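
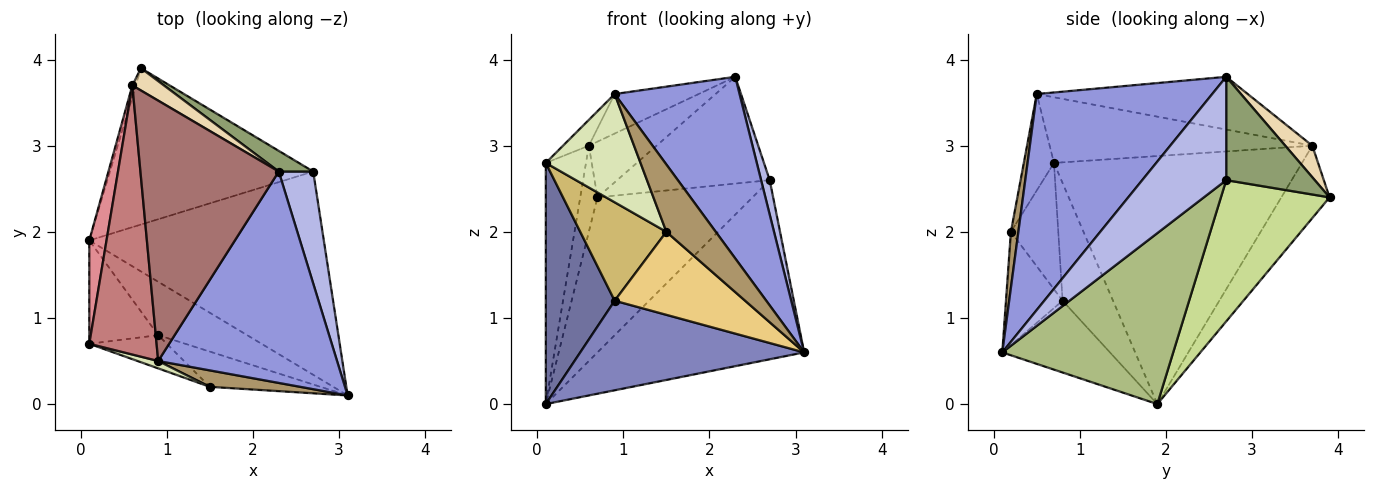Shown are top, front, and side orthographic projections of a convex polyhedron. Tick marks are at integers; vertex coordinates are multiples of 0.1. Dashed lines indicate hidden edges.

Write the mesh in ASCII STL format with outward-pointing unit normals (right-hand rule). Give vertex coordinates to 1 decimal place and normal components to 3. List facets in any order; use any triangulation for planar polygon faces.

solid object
 facet normal -0.558 -0.763 -0.327
  outer loop
   vertex 0.9 0.8 1.2
   vertex 0.1 0.7 2.8
   vertex 0.1 1.9 0.0
  endloop
 endfacet
 facet normal -0.382 -0.794 -0.473
  outer loop
   vertex 0.9 0.8 1.2
   vertex 0.1 1.9 0.0
   vertex 3.1 0.1 0.6
  endloop
 endfacet
 facet normal 0.675 -0.481 0.559
  outer loop
   vertex 0.9 0.5 3.6
   vertex 3.1 0.1 0.6
   vertex 2.3 2.7 3.8
  endloop
 endfacet
 facet normal 0.944 -0.097 0.315
  outer loop
   vertex 2.7 2.7 2.6
   vertex 2.3 2.7 3.8
   vertex 3.1 0.1 0.6
  endloop
 endfacet
 facet normal 0.495 0.853 0.165
  outer loop
   vertex 2.7 2.7 2.6
   vertex 0.7 3.9 2.4
   vertex 2.3 2.7 3.8
  endloop
 endfacet
 facet normal 0.480 0.580 -0.658
  outer loop
   vertex 2.7 2.7 2.6
   vertex 3.1 0.1 0.6
   vertex 0.1 1.9 0.0
  endloop
 endfacet
 facet normal 0.443 0.631 -0.637
  outer loop
   vertex 2.7 2.7 2.6
   vertex 0.1 1.9 0.0
   vertex 0.7 3.9 2.4
  endloop
 endfacet
 facet normal -0.303 -0.951 0.065
  outer loop
   vertex 1.5 0.2 2.0
   vertex 0.9 0.5 3.6
   vertex 0.1 0.7 2.8
  endloop
 endfacet
 facet normal 0.145 -0.961 0.235
  outer loop
   vertex 1.5 0.2 2.0
   vertex 3.1 0.1 0.6
   vertex 0.9 0.5 3.6
  endloop
 endfacet
 facet normal -0.462 -0.840 -0.284
  outer loop
   vertex 1.5 0.2 2.0
   vertex 0.1 0.7 2.8
   vertex 0.9 0.8 1.2
  endloop
 endfacet
 facet normal -0.371 -0.855 -0.363
  outer loop
   vertex 1.5 0.2 2.0
   vertex 0.9 0.8 1.2
   vertex 3.1 0.1 0.6
  endloop
 endfacet
 facet normal 0.348 0.870 0.348
  outer loop
   vertex 0.6 3.7 3.0
   vertex 2.3 2.7 3.8
   vertex 0.7 3.9 2.4
  endloop
 endfacet
 facet normal -0.353 0.140 0.925
  outer loop
   vertex 0.6 3.7 3.0
   vertex 0.9 0.5 3.6
   vertex 2.3 2.7 3.8
  endloop
 endfacet
 facet normal -0.697 0.069 0.714
  outer loop
   vertex 0.6 3.7 3.0
   vertex 0.1 0.7 2.8
   vertex 0.9 0.5 3.6
  endloop
 endfacet
 facet normal -0.985 0.160 0.068
  outer loop
   vertex 0.6 3.7 3.0
   vertex 0.1 1.9 0.0
   vertex 0.1 0.7 2.8
  endloop
 endfacet
 facet normal -0.941 0.336 -0.045
  outer loop
   vertex 0.6 3.7 3.0
   vertex 0.7 3.9 2.4
   vertex 0.1 1.9 0.0
  endloop
 endfacet
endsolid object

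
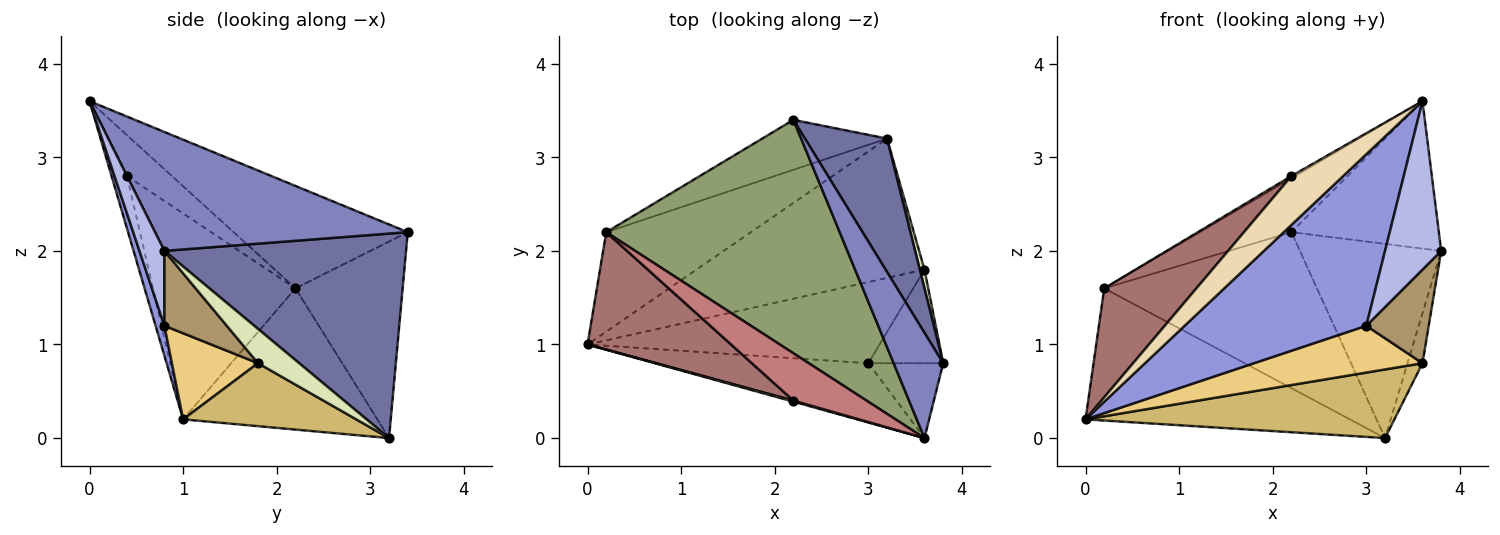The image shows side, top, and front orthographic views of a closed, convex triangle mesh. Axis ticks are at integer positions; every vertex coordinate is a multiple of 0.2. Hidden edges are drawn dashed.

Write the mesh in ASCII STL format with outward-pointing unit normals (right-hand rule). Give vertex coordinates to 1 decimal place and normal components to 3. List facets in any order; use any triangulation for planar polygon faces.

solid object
 facet normal 0.816 0.477 0.327
  outer loop
   vertex 3.2 3.2 0.0
   vertex 2.2 3.4 2.2
   vertex 3.8 0.8 2.0
  endloop
 endfacet
 facet normal 0.813 0.474 0.339
  outer loop
   vertex 3.6 0.0 3.6
   vertex 3.8 0.8 2.0
   vertex 2.2 3.4 2.2
  endloop
 endfacet
 facet normal 0.046 -0.944 -0.326
  outer loop
   vertex 3.0 0.8 1.2
   vertex 3.6 0.0 3.6
   vertex 0.0 1.0 0.2
  endloop
 endfacet
 facet normal 0.376 -0.847 -0.376
  outer loop
   vertex 3.0 0.8 1.2
   vertex 3.8 0.8 2.0
   vertex 3.6 0.0 3.6
  endloop
 endfacet
 facet normal -0.393 0.207 0.896
  outer loop
   vertex 0.2 2.2 1.6
   vertex 3.6 0.0 3.6
   vertex 2.2 3.4 2.2
  endloop
 endfacet
 facet normal -0.506 0.689 -0.518
  outer loop
   vertex 0.2 2.2 1.6
   vertex 3.2 3.2 0.0
   vertex 0.0 1.0 0.2
  endloop
 endfacet
 facet normal -0.433 0.859 -0.275
  outer loop
   vertex 0.2 2.2 1.6
   vertex 2.2 3.4 2.2
   vertex 3.2 3.2 0.0
  endloop
 endfacet
 facet normal 0.932 0.339 0.127
  outer loop
   vertex 3.6 1.8 0.8
   vertex 3.2 3.2 0.0
   vertex 3.8 0.8 2.0
  endloop
 endfacet
 facet normal 0.577 -0.577 -0.577
  outer loop
   vertex 3.6 1.8 0.8
   vertex 3.8 0.8 2.0
   vertex 3.0 0.8 1.2
  endloop
 endfacet
 facet normal 0.240 -0.429 -0.871
  outer loop
   vertex 3.6 1.8 0.8
   vertex 0.0 1.0 0.2
   vertex 3.2 3.2 0.0
  endloop
 endfacet
 facet normal 0.247 -0.484 -0.839
  outer loop
   vertex 3.6 1.8 0.8
   vertex 3.0 0.8 1.2
   vertex 0.0 1.0 0.2
  endloop
 endfacet
 facet normal -0.285 -0.958 0.020
  outer loop
   vertex 2.2 0.4 2.8
   vertex 0.0 1.0 0.2
   vertex 3.6 0.0 3.6
  endloop
 endfacet
 facet normal -0.725 -0.469 0.505
  outer loop
   vertex 2.2 0.4 2.8
   vertex 0.2 2.2 1.6
   vertex 0.0 1.0 0.2
  endloop
 endfacet
 facet normal -0.487 0.041 0.872
  outer loop
   vertex 2.2 0.4 2.8
   vertex 3.6 0.0 3.6
   vertex 0.2 2.2 1.6
  endloop
 endfacet
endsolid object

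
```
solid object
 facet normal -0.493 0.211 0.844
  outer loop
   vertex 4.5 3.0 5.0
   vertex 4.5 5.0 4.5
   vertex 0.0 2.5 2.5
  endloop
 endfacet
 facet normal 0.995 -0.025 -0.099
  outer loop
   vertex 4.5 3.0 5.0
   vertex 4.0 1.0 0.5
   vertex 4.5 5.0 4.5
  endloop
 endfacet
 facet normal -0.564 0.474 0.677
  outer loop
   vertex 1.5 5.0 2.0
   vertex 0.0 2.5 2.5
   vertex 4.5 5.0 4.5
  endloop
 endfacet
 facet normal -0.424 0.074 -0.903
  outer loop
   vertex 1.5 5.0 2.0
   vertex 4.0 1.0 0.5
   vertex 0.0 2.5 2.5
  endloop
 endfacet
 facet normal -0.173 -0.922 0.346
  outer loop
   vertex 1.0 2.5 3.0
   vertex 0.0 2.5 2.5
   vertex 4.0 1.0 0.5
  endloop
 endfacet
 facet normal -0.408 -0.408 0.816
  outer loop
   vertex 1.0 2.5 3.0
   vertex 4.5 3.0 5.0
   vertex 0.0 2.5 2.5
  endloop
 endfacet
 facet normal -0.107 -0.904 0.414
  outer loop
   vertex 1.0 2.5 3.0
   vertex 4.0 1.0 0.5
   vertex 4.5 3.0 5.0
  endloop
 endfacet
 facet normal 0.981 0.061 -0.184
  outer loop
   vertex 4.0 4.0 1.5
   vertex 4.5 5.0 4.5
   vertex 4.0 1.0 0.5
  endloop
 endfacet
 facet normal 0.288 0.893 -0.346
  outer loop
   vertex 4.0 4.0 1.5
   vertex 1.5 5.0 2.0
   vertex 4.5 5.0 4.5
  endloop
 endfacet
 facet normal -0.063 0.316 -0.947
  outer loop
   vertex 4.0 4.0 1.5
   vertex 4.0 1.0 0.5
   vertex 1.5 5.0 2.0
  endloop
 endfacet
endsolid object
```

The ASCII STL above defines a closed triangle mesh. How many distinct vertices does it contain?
7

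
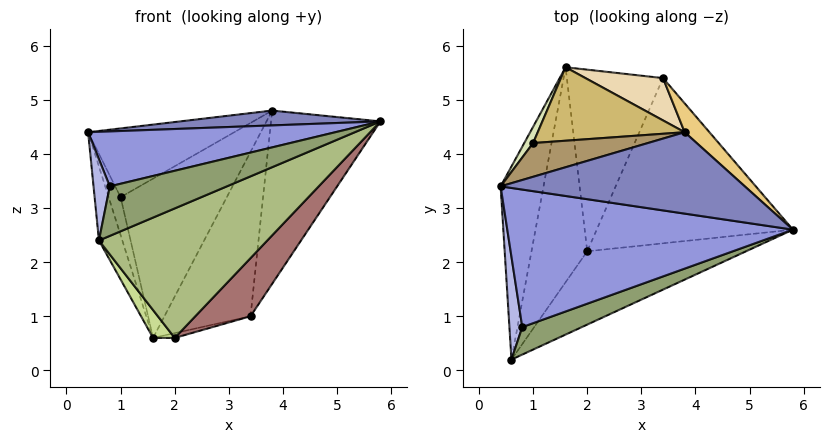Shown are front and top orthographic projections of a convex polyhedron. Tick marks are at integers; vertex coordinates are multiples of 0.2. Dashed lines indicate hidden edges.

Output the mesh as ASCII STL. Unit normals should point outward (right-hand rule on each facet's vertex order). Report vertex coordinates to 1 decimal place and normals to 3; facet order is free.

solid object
 facet normal -0.964 0.095 -0.249
  outer loop
   vertex 1.6 5.6 0.6
   vertex 0.6 0.2 2.4
   vertex 0.4 3.4 4.4
  endloop
 endfacet
 facet normal -0.063 -0.179 0.982
  outer loop
   vertex 3.8 4.4 4.8
   vertex 0.4 3.4 4.4
   vertex 5.8 2.6 4.6
  endloop
 endfacet
 facet normal -0.089 -0.369 0.925
  outer loop
   vertex 0.8 0.8 3.4
   vertex 5.8 2.6 4.6
   vertex 0.4 3.4 4.4
  endloop
 endfacet
 facet normal -0.900 -0.270 0.342
  outer loop
   vertex 0.8 0.8 3.4
   vertex 0.4 3.4 4.4
   vertex 0.6 0.2 2.4
  endloop
 endfacet
 facet normal 0.195 -0.858 0.476
  outer loop
   vertex 0.8 0.8 3.4
   vertex 0.6 0.2 2.4
   vertex 5.8 2.6 4.6
  endloop
 endfacet
 facet normal 0.521 -0.743 -0.420
  outer loop
   vertex 2.0 2.2 0.6
   vertex 5.8 2.6 4.6
   vertex 0.6 0.2 2.4
  endloop
 endfacet
 facet normal -0.737 -0.087 -0.670
  outer loop
   vertex 2.0 2.2 0.6
   vertex 0.6 0.2 2.4
   vertex 1.6 5.6 0.6
  endloop
 endfacet
 facet normal -0.401 0.842 0.361
  outer loop
   vertex 1.0 4.2 3.2
   vertex 1.6 5.6 0.6
   vertex 0.4 3.4 4.4
  endloop
 endfacet
 facet normal -0.301 0.856 0.420
  outer loop
   vertex 1.0 4.2 3.2
   vertex 0.4 3.4 4.4
   vertex 3.8 4.4 4.8
  endloop
 endfacet
 facet normal -0.291 0.869 0.401
  outer loop
   vertex 1.0 4.2 3.2
   vertex 3.8 4.4 4.8
   vertex 1.6 5.6 0.6
  endloop
 endfacet
 facet normal 0.671 0.732 0.122
  outer loop
   vertex 3.4 5.4 1.0
   vertex 3.8 4.4 4.8
   vertex 5.8 2.6 4.6
  endloop
 endfacet
 facet normal 0.052 0.967 0.249
  outer loop
   vertex 3.4 5.4 1.0
   vertex 1.6 5.6 0.6
   vertex 3.8 4.4 4.8
  endloop
 endfacet
 facet normal 0.717 -0.231 -0.658
  outer loop
   vertex 3.4 5.4 1.0
   vertex 5.8 2.6 4.6
   vertex 2.0 2.2 0.6
  endloop
 endfacet
 facet normal 0.220 0.026 -0.975
  outer loop
   vertex 3.4 5.4 1.0
   vertex 2.0 2.2 0.6
   vertex 1.6 5.6 0.6
  endloop
 endfacet
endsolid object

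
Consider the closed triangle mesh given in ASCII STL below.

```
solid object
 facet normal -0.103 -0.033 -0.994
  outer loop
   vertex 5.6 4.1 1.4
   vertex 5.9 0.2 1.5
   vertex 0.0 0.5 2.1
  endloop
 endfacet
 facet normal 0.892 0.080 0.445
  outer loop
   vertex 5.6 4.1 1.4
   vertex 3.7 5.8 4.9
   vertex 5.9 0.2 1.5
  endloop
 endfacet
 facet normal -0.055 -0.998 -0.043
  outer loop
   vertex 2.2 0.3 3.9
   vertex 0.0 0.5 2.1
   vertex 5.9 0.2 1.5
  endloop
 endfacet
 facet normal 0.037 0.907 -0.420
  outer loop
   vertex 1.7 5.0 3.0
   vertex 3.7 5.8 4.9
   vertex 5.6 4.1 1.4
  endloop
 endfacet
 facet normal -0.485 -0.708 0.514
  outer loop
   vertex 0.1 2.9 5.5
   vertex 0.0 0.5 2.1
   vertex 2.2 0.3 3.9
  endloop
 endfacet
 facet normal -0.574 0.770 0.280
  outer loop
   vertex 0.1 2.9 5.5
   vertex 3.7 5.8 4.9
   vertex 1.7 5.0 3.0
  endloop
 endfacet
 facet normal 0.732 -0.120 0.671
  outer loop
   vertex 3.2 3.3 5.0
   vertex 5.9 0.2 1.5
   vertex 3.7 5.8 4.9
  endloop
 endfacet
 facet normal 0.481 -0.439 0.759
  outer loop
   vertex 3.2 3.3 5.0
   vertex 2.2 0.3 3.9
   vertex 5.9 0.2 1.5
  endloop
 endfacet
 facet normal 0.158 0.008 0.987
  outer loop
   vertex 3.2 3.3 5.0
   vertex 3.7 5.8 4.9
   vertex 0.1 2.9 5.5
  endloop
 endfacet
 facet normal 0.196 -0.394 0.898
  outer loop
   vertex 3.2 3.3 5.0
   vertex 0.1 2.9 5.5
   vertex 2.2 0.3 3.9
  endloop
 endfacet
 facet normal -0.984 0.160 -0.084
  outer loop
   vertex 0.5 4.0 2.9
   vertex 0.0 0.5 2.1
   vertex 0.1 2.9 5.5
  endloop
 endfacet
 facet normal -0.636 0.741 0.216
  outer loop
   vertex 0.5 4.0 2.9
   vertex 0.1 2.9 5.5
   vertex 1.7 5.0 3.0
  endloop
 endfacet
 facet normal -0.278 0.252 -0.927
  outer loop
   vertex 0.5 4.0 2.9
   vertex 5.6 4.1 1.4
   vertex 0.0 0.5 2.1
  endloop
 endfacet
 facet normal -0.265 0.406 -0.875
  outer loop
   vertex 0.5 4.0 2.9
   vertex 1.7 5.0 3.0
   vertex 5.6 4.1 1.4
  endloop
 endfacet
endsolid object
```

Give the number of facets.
14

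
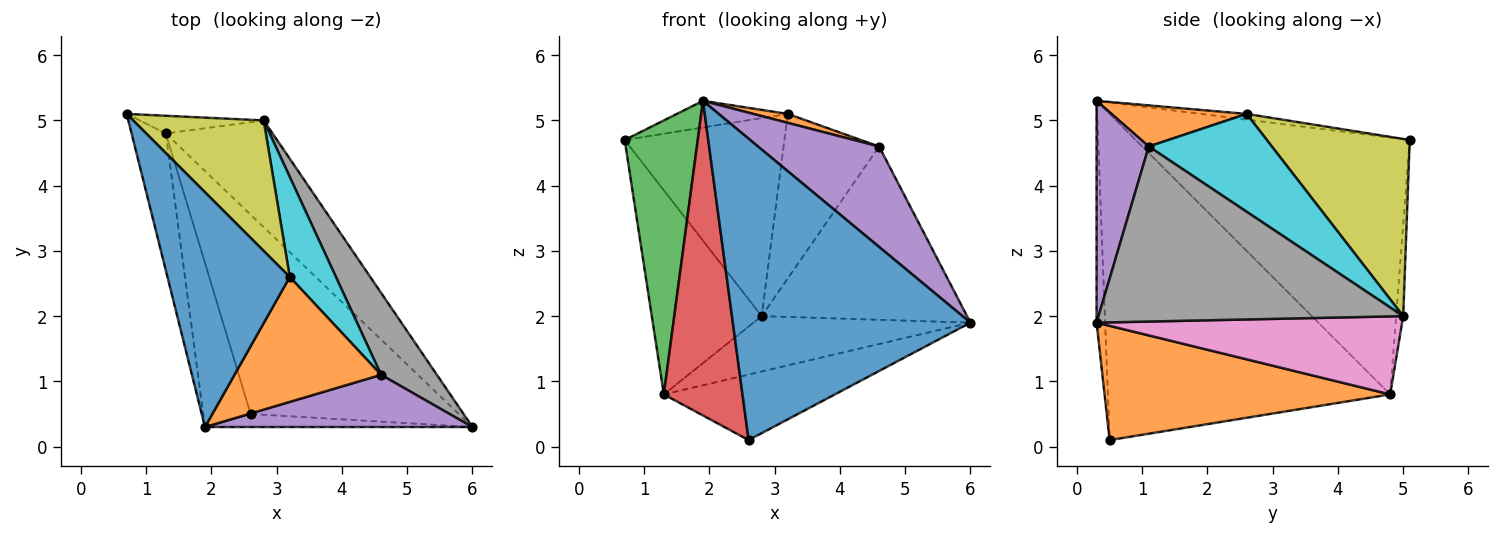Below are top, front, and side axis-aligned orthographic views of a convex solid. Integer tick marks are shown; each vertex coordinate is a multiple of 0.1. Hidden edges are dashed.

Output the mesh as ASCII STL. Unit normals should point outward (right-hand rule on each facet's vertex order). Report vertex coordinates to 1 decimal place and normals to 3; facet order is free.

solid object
 facet normal -0.036 -0.998 -0.043
  outer loop
   vertex 2.6 0.5 0.1
   vertex 6.0 0.3 1.9
   vertex 1.9 0.3 5.3
  endloop
 endfacet
 facet normal 0.462 0.277 -0.842
  outer loop
   vertex 1.3 4.8 0.8
   vertex 6.0 0.3 1.9
   vertex 2.6 0.5 0.1
  endloop
 endfacet
 facet normal -0.958 -0.256 -0.128
  outer loop
   vertex 1.3 4.8 0.8
   vertex 1.9 0.3 5.3
   vertex 0.7 5.1 4.7
  endloop
 endfacet
 facet normal -0.954 -0.266 -0.139
  outer loop
   vertex 1.3 4.8 0.8
   vertex 2.6 0.5 0.1
   vertex 1.9 0.3 5.3
  endloop
 endfacet
 facet normal 0.357 -0.829 0.431
  outer loop
   vertex 4.6 1.1 4.6
   vertex 1.9 0.3 5.3
   vertex 6.0 0.3 1.9
  endloop
 endfacet
 facet normal -0.064 0.994 -0.086
  outer loop
   vertex 2.8 5.0 2.0
   vertex 1.3 4.8 0.8
   vertex 0.7 5.1 4.7
  endloop
 endfacet
 facet normal 0.544 0.386 -0.745
  outer loop
   vertex 2.8 5.0 2.0
   vertex 6.0 0.3 1.9
   vertex 1.3 4.8 0.8
  endloop
 endfacet
 facet normal 0.802 0.540 0.256
  outer loop
   vertex 2.8 5.0 2.0
   vertex 4.6 1.1 4.6
   vertex 6.0 0.3 1.9
  endloop
 endfacet
 facet normal 0.598 0.669 0.441
  outer loop
   vertex 3.2 2.6 5.1
   vertex 2.8 5.0 2.0
   vertex 0.7 5.1 4.7
  endloop
 endfacet
 facet normal 0.740 0.574 0.349
  outer loop
   vertex 3.2 2.6 5.1
   vertex 4.6 1.1 4.6
   vertex 2.8 5.0 2.0
  endloop
 endfacet
 facet normal -0.046 0.112 0.993
  outer loop
   vertex 3.2 2.6 5.1
   vertex 0.7 5.1 4.7
   vertex 1.9 0.3 5.3
  endloop
 endfacet
 facet normal 0.269 -0.069 0.961
  outer loop
   vertex 3.2 2.6 5.1
   vertex 1.9 0.3 5.3
   vertex 4.6 1.1 4.6
  endloop
 endfacet
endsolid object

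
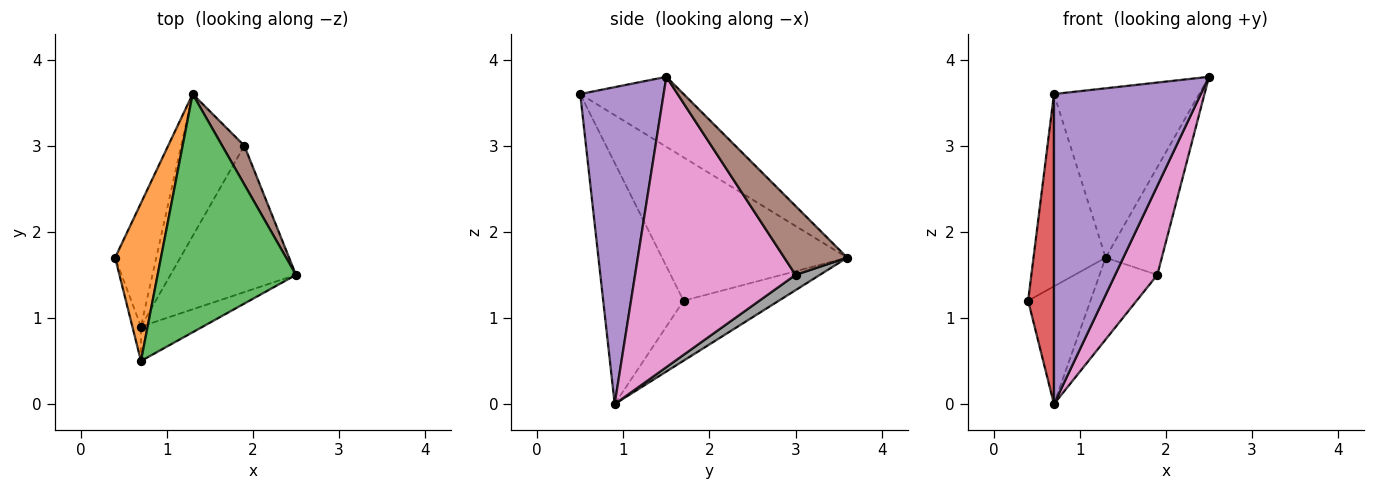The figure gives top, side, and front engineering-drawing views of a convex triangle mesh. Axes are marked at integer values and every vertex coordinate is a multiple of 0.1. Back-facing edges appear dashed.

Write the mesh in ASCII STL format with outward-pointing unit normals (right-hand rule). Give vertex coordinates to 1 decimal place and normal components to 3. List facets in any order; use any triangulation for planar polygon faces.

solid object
 facet normal -0.726 0.475 -0.498
  outer loop
   vertex 0.7 0.9 0.0
   vertex 0.4 1.7 1.2
   vertex 1.3 3.6 1.7
  endloop
 endfacet
 facet normal -0.893 0.348 0.286
  outer loop
   vertex 0.7 0.5 3.6
   vertex 1.3 3.6 1.7
   vertex 0.4 1.7 1.2
  endloop
 endfacet
 facet normal -0.381 0.536 0.753
  outer loop
   vertex 0.7 0.5 3.6
   vertex 2.5 1.5 3.8
   vertex 1.3 3.6 1.7
  endloop
 endfacet
 facet normal -0.951 -0.306 -0.034
  outer loop
   vertex 0.7 0.5 3.6
   vertex 0.4 1.7 1.2
   vertex 0.7 0.9 0.0
  endloop
 endfacet
 facet normal 0.492 -0.866 -0.096
  outer loop
   vertex 0.7 0.5 3.6
   vertex 0.7 0.9 0.0
   vertex 2.5 1.5 3.8
  endloop
 endfacet
 facet normal 0.725 0.648 0.233
  outer loop
   vertex 1.9 3.0 1.5
   vertex 1.3 3.6 1.7
   vertex 2.5 1.5 3.8
  endloop
 endfacet
 facet normal 0.892 -0.234 -0.386
  outer loop
   vertex 1.9 3.0 1.5
   vertex 2.5 1.5 3.8
   vertex 0.7 0.9 0.0
  endloop
 endfacet
 facet normal 0.206 0.488 -0.848
  outer loop
   vertex 1.9 3.0 1.5
   vertex 0.7 0.9 0.0
   vertex 1.3 3.6 1.7
  endloop
 endfacet
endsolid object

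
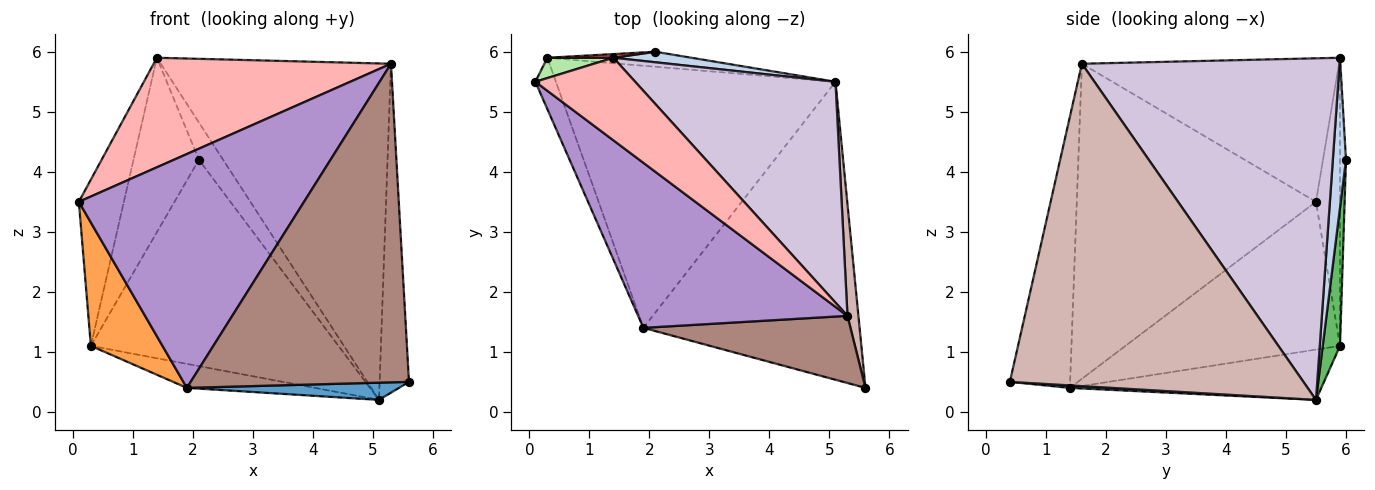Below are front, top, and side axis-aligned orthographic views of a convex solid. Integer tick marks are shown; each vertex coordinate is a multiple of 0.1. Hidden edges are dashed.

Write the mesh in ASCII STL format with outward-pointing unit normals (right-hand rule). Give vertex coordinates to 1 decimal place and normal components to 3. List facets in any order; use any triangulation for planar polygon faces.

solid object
 facet normal 0.011 -0.058 -0.998
  outer loop
   vertex 1.9 1.4 0.4
   vertex 5.1 5.5 0.2
   vertex 5.6 0.4 0.5
  endloop
 endfacet
 facet normal 0.463 0.853 0.241
  outer loop
   vertex 2.1 6.0 4.2
   vertex 1.4 5.9 5.9
   vertex 5.1 5.5 0.2
  endloop
 endfacet
 facet normal -0.940 -0.314 -0.131
  outer loop
   vertex 0.3 5.9 1.1
   vertex 1.9 1.4 0.4
   vertex 0.1 5.5 3.5
  endloop
 endfacet
 facet normal -0.176 0.090 -0.980
  outer loop
   vertex 0.3 5.9 1.1
   vertex 5.1 5.5 0.2
   vertex 1.9 1.4 0.4
  endloop
 endfacet
 facet normal 0.069 0.995 -0.072
  outer loop
   vertex 0.3 5.9 1.1
   vertex 2.1 6.0 4.2
   vertex 5.1 5.5 0.2
  endloop
 endfacet
 facet normal -0.468 0.877 0.107
  outer loop
   vertex 0.3 5.9 1.1
   vertex 0.1 5.5 3.5
   vertex 1.4 5.9 5.9
  endloop
 endfacet
 facet normal -0.091 0.996 0.021
  outer loop
   vertex 0.3 5.9 1.1
   vertex 1.4 5.9 5.9
   vertex 2.1 6.0 4.2
  endloop
 endfacet
 facet normal -0.654 -0.604 0.455
  outer loop
   vertex 5.3 1.6 5.8
   vertex 1.4 5.9 5.9
   vertex 0.1 5.5 3.5
  endloop
 endfacet
 facet normal -0.655 -0.617 0.436
  outer loop
   vertex 5.3 1.6 5.8
   vertex 0.1 5.5 3.5
   vertex 1.9 1.4 0.4
  endloop
 endfacet
 facet normal 0.683 0.610 0.401
  outer loop
   vertex 5.3 1.6 5.8
   vertex 5.1 5.5 0.2
   vertex 1.4 5.9 5.9
  endloop
 endfacet
 facet normal -0.261 -0.945 0.199
  outer loop
   vertex 5.3 1.6 5.8
   vertex 1.9 1.4 0.4
   vertex 5.6 0.4 0.5
  endloop
 endfacet
 facet normal 0.994 0.099 0.034
  outer loop
   vertex 5.3 1.6 5.8
   vertex 5.6 0.4 0.5
   vertex 5.1 5.5 0.2
  endloop
 endfacet
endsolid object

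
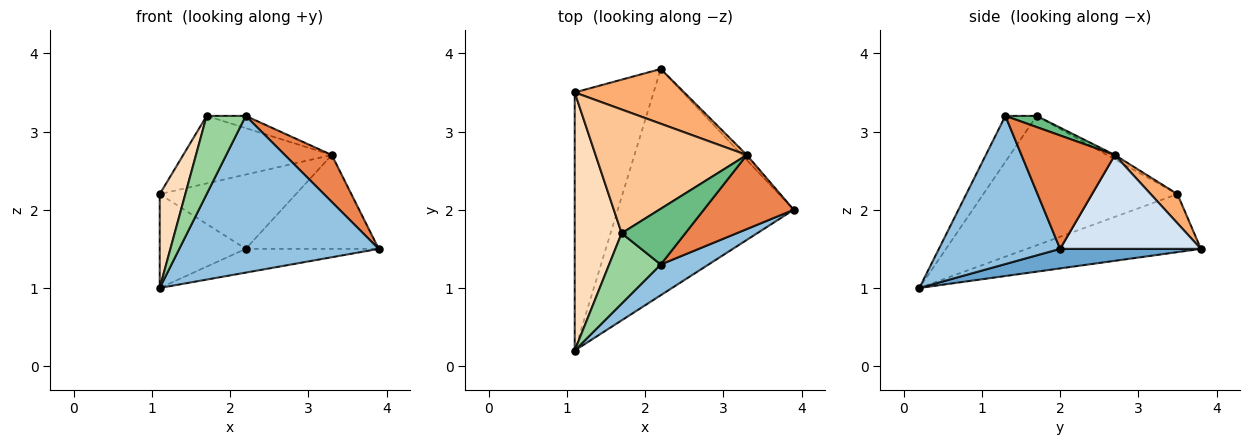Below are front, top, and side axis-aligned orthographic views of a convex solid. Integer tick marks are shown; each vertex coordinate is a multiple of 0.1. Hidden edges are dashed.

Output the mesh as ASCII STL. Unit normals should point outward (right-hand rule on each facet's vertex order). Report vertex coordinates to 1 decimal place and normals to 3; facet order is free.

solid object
 facet normal 0.110 0.104 -0.989
  outer loop
   vertex 2.2 3.8 1.5
   vertex 3.9 2.0 1.5
   vertex 1.1 0.2 1.0
  endloop
 endfacet
 facet normal 0.512 -0.843 0.165
  outer loop
   vertex 2.2 1.3 3.2
   vertex 1.1 0.2 1.0
   vertex 3.9 2.0 1.5
  endloop
 endfacet
 facet normal -0.569 0.281 -0.773
  outer loop
   vertex 1.1 3.5 2.2
   vertex 2.2 3.8 1.5
   vertex 1.1 0.2 1.0
  endloop
 endfacet
 facet normal 0.727 0.686 -0.037
  outer loop
   vertex 3.3 2.7 2.7
   vertex 3.9 2.0 1.5
   vertex 2.2 3.8 1.5
  endloop
 endfacet
 facet normal 0.729 -0.366 0.578
  outer loop
   vertex 3.3 2.7 2.7
   vertex 2.2 1.3 3.2
   vertex 3.9 2.0 1.5
  endloop
 endfacet
 facet normal 0.156 0.795 0.586
  outer loop
   vertex 3.3 2.7 2.7
   vertex 2.2 3.8 1.5
   vertex 1.1 3.5 2.2
  endloop
 endfacet
 facet normal -0.025 0.479 0.877
  outer loop
   vertex 1.7 1.7 3.2
   vertex 3.3 2.7 2.7
   vertex 1.1 3.5 2.2
  endloop
 endfacet
 facet normal -0.933 -0.123 0.338
  outer loop
   vertex 1.7 1.7 3.2
   vertex 1.1 3.5 2.2
   vertex 1.1 0.2 1.0
  endloop
 endfacet
 facet normal 0.169 0.211 0.963
  outer loop
   vertex 1.7 1.7 3.2
   vertex 2.2 1.3 3.2
   vertex 3.3 2.7 2.7
  endloop
 endfacet
 facet normal -0.511 -0.639 0.575
  outer loop
   vertex 1.7 1.7 3.2
   vertex 1.1 0.2 1.0
   vertex 2.2 1.3 3.2
  endloop
 endfacet
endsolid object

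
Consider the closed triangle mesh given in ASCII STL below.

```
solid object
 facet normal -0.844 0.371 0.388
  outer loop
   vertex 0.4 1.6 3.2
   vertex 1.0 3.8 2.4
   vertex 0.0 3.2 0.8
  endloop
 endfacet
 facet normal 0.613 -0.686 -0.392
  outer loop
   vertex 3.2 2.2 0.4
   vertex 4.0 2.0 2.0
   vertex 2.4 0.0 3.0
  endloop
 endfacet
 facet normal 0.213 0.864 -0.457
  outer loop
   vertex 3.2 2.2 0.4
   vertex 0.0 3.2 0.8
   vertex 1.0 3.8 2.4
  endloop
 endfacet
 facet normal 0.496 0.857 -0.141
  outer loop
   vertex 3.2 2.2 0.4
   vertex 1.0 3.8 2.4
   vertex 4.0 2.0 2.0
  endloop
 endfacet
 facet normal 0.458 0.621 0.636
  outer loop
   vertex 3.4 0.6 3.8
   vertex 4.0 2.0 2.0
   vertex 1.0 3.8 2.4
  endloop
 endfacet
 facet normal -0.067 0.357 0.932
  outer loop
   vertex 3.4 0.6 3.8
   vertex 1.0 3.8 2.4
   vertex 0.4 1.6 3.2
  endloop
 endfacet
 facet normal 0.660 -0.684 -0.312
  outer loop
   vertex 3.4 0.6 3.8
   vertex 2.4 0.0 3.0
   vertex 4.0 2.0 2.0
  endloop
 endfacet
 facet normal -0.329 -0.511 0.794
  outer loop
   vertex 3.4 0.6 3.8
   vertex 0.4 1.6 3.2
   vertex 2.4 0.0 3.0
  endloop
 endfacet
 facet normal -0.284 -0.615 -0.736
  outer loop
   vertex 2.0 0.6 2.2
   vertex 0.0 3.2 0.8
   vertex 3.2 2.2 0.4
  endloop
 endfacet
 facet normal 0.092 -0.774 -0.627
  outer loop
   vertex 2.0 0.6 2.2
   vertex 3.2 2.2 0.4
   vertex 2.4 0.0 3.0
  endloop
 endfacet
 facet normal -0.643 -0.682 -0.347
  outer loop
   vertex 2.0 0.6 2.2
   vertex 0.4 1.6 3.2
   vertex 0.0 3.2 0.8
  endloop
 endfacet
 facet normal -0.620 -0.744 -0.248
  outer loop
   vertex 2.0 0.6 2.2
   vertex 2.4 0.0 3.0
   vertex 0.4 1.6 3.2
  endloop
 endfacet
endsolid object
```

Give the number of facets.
12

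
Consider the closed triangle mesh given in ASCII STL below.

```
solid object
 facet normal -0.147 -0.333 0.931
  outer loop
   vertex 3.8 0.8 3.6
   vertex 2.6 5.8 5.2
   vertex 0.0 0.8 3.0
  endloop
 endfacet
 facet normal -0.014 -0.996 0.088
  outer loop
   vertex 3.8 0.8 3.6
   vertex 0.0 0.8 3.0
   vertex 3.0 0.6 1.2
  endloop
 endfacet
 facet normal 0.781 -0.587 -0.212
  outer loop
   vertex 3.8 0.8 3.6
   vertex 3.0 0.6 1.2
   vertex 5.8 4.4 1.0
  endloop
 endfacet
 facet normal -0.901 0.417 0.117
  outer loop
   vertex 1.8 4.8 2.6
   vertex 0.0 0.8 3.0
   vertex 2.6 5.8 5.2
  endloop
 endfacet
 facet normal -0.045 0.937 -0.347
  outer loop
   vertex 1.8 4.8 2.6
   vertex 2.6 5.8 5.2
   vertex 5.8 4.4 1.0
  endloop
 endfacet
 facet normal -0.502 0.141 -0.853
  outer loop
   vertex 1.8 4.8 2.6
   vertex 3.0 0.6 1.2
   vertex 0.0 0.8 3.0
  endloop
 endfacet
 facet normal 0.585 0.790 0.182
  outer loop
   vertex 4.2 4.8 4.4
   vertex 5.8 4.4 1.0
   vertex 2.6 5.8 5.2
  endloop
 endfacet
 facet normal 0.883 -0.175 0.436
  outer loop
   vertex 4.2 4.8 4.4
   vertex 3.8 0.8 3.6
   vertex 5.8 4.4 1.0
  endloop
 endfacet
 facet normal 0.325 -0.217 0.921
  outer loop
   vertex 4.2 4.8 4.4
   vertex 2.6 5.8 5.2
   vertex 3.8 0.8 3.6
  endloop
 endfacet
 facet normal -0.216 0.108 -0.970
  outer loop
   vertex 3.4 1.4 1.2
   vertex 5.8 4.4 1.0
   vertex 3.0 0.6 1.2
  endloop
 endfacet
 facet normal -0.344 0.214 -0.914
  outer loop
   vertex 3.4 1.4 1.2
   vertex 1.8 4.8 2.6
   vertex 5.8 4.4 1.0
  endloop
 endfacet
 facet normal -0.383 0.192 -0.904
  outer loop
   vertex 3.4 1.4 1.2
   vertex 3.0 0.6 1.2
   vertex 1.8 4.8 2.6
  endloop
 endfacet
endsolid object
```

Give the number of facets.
12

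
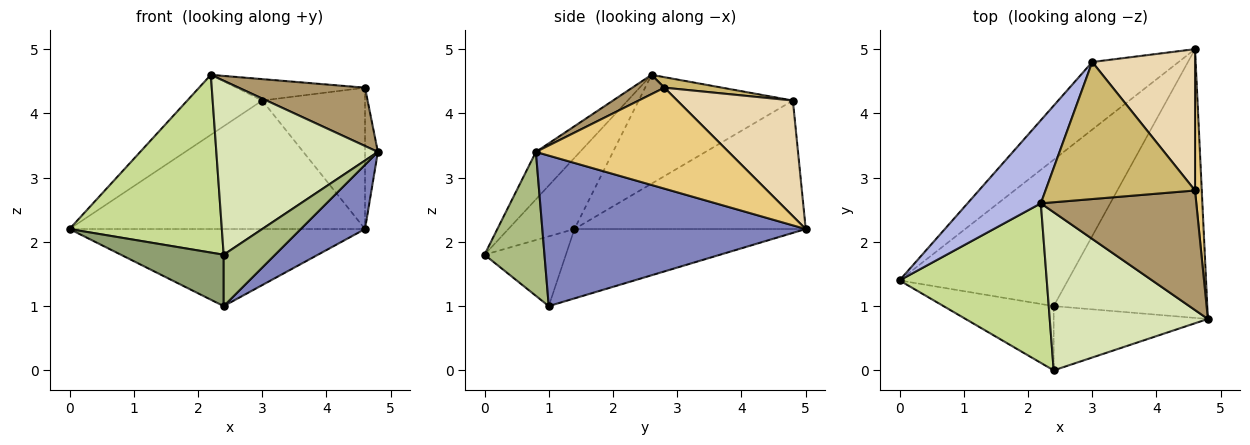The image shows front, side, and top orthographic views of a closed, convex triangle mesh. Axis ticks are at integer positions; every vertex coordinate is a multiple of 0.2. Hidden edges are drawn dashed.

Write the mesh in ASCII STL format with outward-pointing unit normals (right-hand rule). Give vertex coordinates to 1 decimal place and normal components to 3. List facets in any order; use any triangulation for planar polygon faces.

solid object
 facet normal -0.343 0.438 -0.831
  outer loop
   vertex 2.4 1.0 1.0
   vertex 0.0 1.4 2.2
   vertex 4.6 5.0 2.2
  endloop
 endfacet
 facet normal 0.690 -0.168 -0.704
  outer loop
   vertex 2.4 1.0 1.0
   vertex 4.6 5.0 2.2
   vertex 4.8 0.8 3.4
  endloop
 endfacet
 facet normal -0.569 0.728 -0.383
  outer loop
   vertex 3.0 4.8 4.2
   vertex 4.6 5.0 2.2
   vertex 0.0 1.4 2.2
  endloop
 endfacet
 facet normal -0.769 0.374 0.518
  outer loop
   vertex 3.0 4.8 4.2
   vertex 0.0 1.4 2.2
   vertex 2.2 2.6 4.6
  endloop
 endfacet
 facet normal -0.443 -0.560 -0.700
  outer loop
   vertex 2.4 0.0 1.8
   vertex 0.0 1.4 2.2
   vertex 2.4 1.0 1.0
  endloop
 endfacet
 facet normal 0.589 -0.505 -0.631
  outer loop
   vertex 2.4 0.0 1.8
   vertex 2.4 1.0 1.0
   vertex 4.8 0.8 3.4
  endloop
 endfacet
 facet normal -0.307 -0.708 0.636
  outer loop
   vertex 2.4 0.0 1.8
   vertex 2.2 2.6 4.6
   vertex 0.0 1.4 2.2
  endloop
 endfacet
 facet normal -0.198 -0.725 0.659
  outer loop
   vertex 2.4 0.0 1.8
   vertex 4.8 0.8 3.4
   vertex 2.2 2.6 4.6
  endloop
 endfacet
 facet normal 0.111 -0.436 0.893
  outer loop
   vertex 4.6 2.8 4.4
   vertex 2.2 2.6 4.6
   vertex 4.8 0.8 3.4
  endloop
 endfacet
 facet normal 0.069 0.154 0.986
  outer loop
   vertex 4.6 2.8 4.4
   vertex 3.0 4.8 4.2
   vertex 2.2 2.6 4.6
  endloop
 endfacet
 facet normal 0.996 0.066 0.066
  outer loop
   vertex 4.6 2.8 4.4
   vertex 4.8 0.8 3.4
   vertex 4.6 5.0 2.2
  endloop
 endfacet
 facet normal 0.623 0.553 0.553
  outer loop
   vertex 4.6 2.8 4.4
   vertex 4.6 5.0 2.2
   vertex 3.0 4.8 4.2
  endloop
 endfacet
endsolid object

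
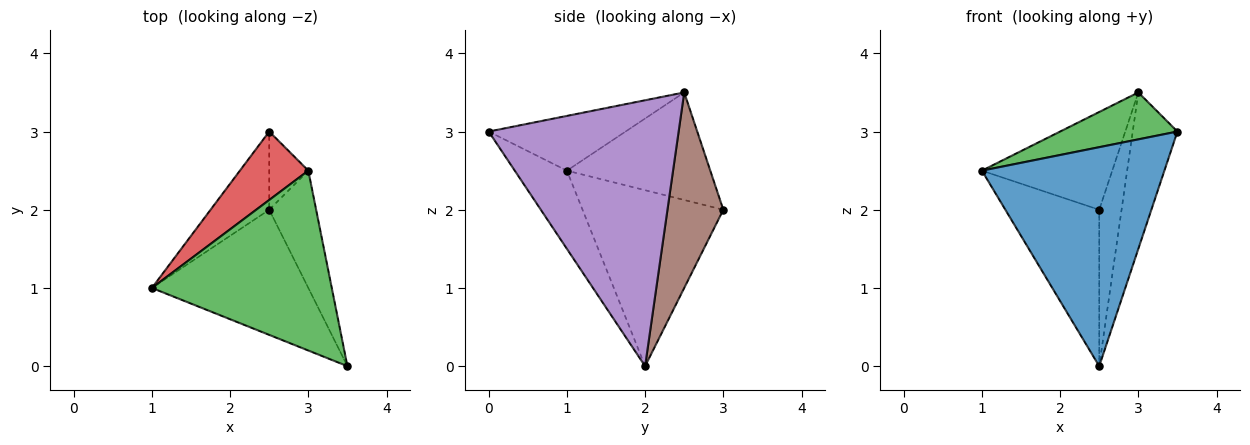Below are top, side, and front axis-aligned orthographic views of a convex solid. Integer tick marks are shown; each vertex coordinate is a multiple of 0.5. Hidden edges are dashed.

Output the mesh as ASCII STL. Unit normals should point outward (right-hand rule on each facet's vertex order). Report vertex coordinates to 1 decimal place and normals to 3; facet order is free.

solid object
 facet normal -0.241 -0.843 -0.482
  outer loop
   vertex 2.5 2.0 0.0
   vertex 3.5 0.0 3.0
   vertex 1.0 1.0 2.5
  endloop
 endfacet
 facet normal -0.802 0.535 -0.267
  outer loop
   vertex 2.5 2.0 0.0
   vertex 1.0 1.0 2.5
   vertex 2.5 3.0 2.0
  endloop
 endfacet
 facet normal -0.282 -0.242 0.928
  outer loop
   vertex 3.0 2.5 3.5
   vertex 1.0 1.0 2.5
   vertex 3.5 0.0 3.0
  endloop
 endfacet
 facet normal -0.669 0.609 0.426
  outer loop
   vertex 3.0 2.5 3.5
   vertex 2.5 3.0 2.0
   vertex 1.0 1.0 2.5
  endloop
 endfacet
 facet normal 0.959 0.226 -0.169
  outer loop
   vertex 3.0 2.5 3.5
   vertex 3.5 0.0 3.0
   vertex 2.5 2.0 0.0
  endloop
 endfacet
 facet normal 0.913 0.365 -0.183
  outer loop
   vertex 3.0 2.5 3.5
   vertex 2.5 2.0 0.0
   vertex 2.5 3.0 2.0
  endloop
 endfacet
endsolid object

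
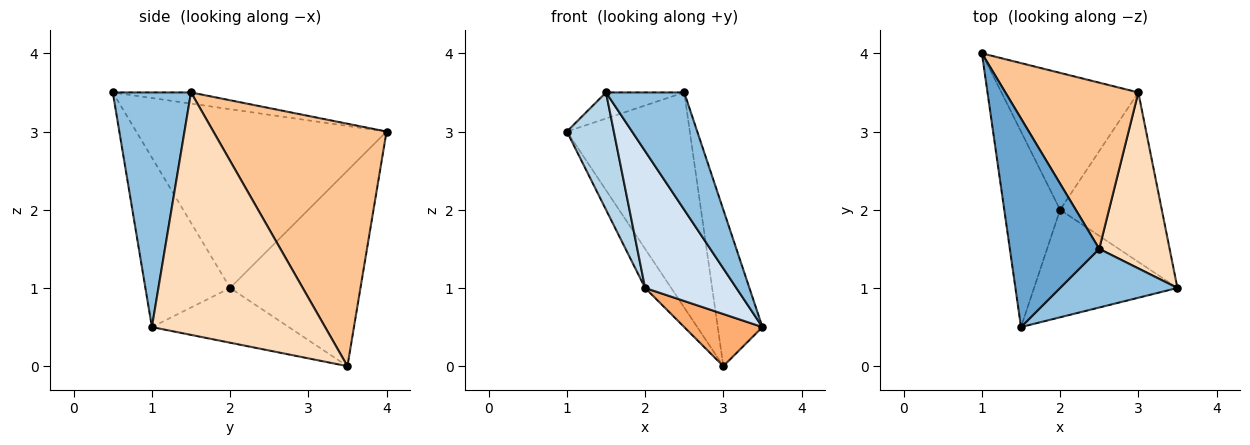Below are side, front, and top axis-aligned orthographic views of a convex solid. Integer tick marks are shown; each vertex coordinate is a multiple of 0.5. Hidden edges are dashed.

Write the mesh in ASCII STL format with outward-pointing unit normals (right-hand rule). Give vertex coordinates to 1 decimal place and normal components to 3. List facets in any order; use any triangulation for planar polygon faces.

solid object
 facet normal -0.123 0.123 0.985
  outer loop
   vertex 2.5 1.5 3.5
   vertex 1.0 4.0 3.0
   vertex 1.5 0.5 3.5
  endloop
 endfacet
 facet normal 0.667 -0.667 0.333
  outer loop
   vertex 2.5 1.5 3.5
   vertex 1.5 0.5 3.5
   vertex 3.5 1.0 0.5
  endloop
 endfacet
 facet normal -0.940 -0.176 -0.294
  outer loop
   vertex 2.0 2.0 1.0
   vertex 1.5 0.5 3.5
   vertex 1.0 4.0 3.0
  endloop
 endfacet
 facet normal -0.590 -0.635 -0.499
  outer loop
   vertex 2.0 2.0 1.0
   vertex 3.5 1.0 0.5
   vertex 1.5 0.5 3.5
  endloop
 endfacet
 facet normal -0.808 0.162 -0.566
  outer loop
   vertex 3.0 3.5 0.0
   vertex 2.0 2.0 1.0
   vertex 1.0 4.0 3.0
  endloop
 endfacet
 facet normal -0.458 -0.261 -0.850
  outer loop
   vertex 3.0 3.5 0.0
   vertex 3.5 1.0 0.5
   vertex 2.0 2.0 1.0
  endloop
 endfacet
 facet normal 0.744 0.528 0.408
  outer loop
   vertex 3.0 3.5 0.0
   vertex 1.0 4.0 3.0
   vertex 2.5 1.5 3.5
  endloop
 endfacet
 facet normal 0.932 0.241 0.271
  outer loop
   vertex 3.0 3.5 0.0
   vertex 2.5 1.5 3.5
   vertex 3.5 1.0 0.5
  endloop
 endfacet
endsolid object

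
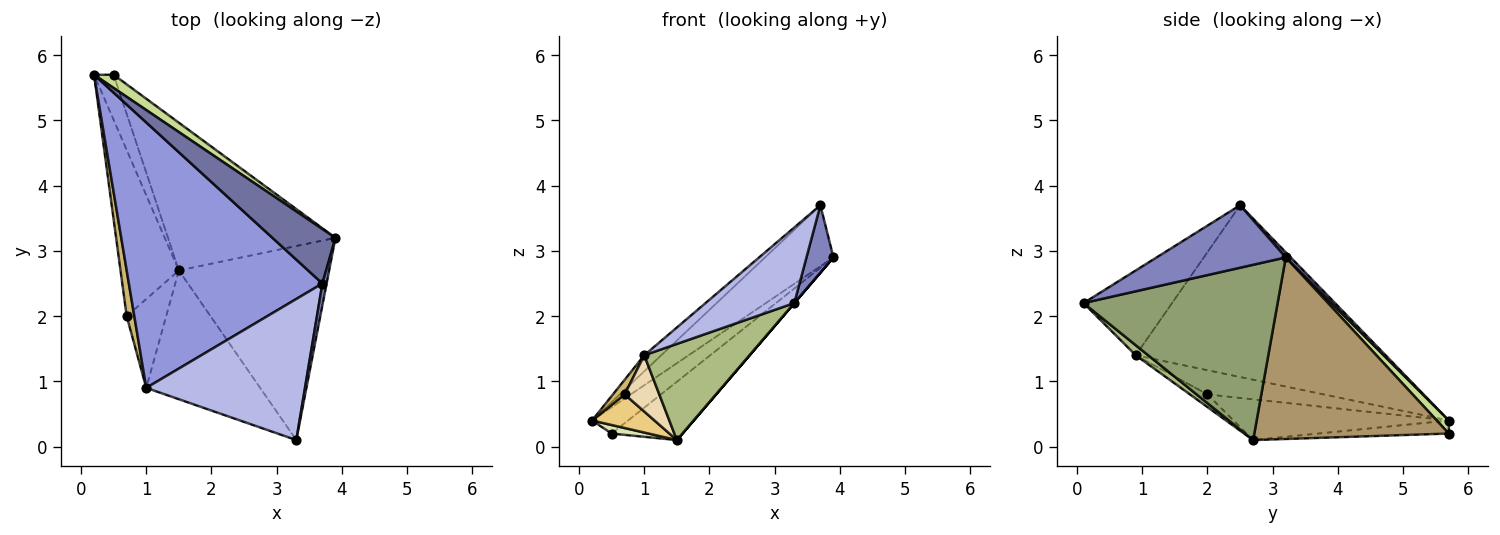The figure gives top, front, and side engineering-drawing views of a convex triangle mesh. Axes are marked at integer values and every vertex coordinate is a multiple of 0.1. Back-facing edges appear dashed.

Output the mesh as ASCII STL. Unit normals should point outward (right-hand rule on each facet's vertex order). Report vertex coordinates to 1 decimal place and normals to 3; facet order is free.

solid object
 facet normal 0.054 0.745 0.665
  outer loop
   vertex 3.7 2.5 3.7
   vertex 3.9 3.2 2.9
   vertex 0.2 5.7 0.4
  endloop
 endfacet
 facet normal 0.977 -0.204 0.066
  outer loop
   vertex 3.7 2.5 3.7
   vertex 3.3 0.1 2.2
   vertex 3.9 3.2 2.9
  endloop
 endfacet
 facet normal -0.663 0.045 0.747
  outer loop
   vertex 1.0 0.9 1.4
   vertex 3.7 2.5 3.7
   vertex 0.2 5.7 0.4
  endloop
 endfacet
 facet normal -0.426 -0.427 0.797
  outer loop
   vertex 1.0 0.9 1.4
   vertex 3.3 0.1 2.2
   vertex 3.7 2.5 3.7
  endloop
 endfacet
 facet normal 0.759 0.000 -0.651
  outer loop
   vertex 1.5 2.7 0.1
   vertex 3.9 3.2 2.9
   vertex 3.3 0.1 2.2
  endloop
 endfacet
 facet normal 0.070 -0.597 -0.799
  outer loop
   vertex 1.5 2.7 0.1
   vertex 3.3 0.1 2.2
   vertex 1.0 0.9 1.4
  endloop
 endfacet
 facet normal 0.287 0.856 0.431
  outer loop
   vertex 0.5 5.7 0.2
   vertex 0.2 5.7 0.4
   vertex 3.9 3.2 2.9
  endloop
 endfacet
 facet normal -0.548 -0.155 -0.822
  outer loop
   vertex 0.5 5.7 0.2
   vertex 1.5 2.7 0.1
   vertex 0.2 5.7 0.4
  endloop
 endfacet
 facet normal 0.710 0.259 -0.655
  outer loop
   vertex 0.5 5.7 0.2
   vertex 3.9 3.2 2.9
   vertex 1.5 2.7 0.1
  endloop
 endfacet
 facet normal -0.949 -0.096 0.299
  outer loop
   vertex 0.7 2.0 0.8
   vertex 1.0 0.9 1.4
   vertex 0.2 5.7 0.4
  endloop
 endfacet
 facet normal -0.565 -0.164 -0.809
  outer loop
   vertex 0.7 2.0 0.8
   vertex 0.2 5.7 0.4
   vertex 1.5 2.7 0.1
  endloop
 endfacet
 facet normal -0.262 -0.516 -0.815
  outer loop
   vertex 0.7 2.0 0.8
   vertex 1.5 2.7 0.1
   vertex 1.0 0.9 1.4
  endloop
 endfacet
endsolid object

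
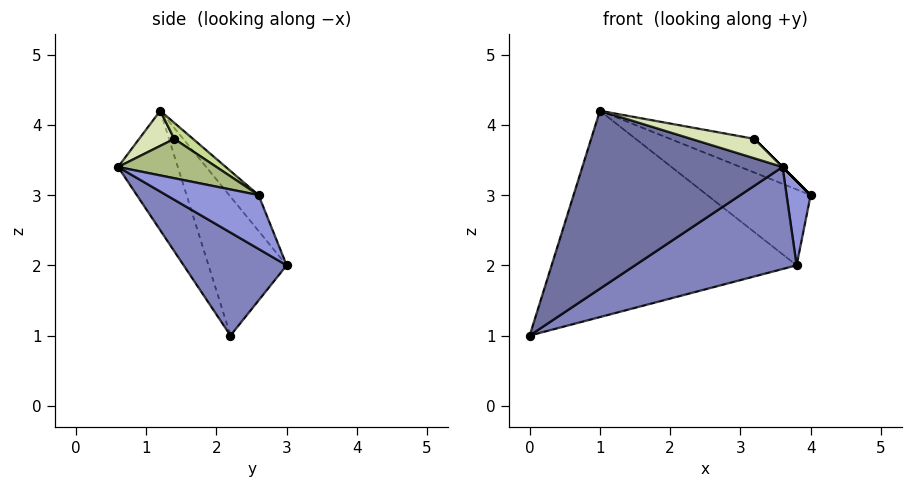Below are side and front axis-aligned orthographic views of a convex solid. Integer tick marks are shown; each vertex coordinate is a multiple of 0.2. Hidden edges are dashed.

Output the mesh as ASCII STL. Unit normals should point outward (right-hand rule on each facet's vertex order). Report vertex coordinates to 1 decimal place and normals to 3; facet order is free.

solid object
 facet normal -0.280 -0.938 -0.206
  outer loop
   vertex 1.0 1.2 4.2
   vertex 0.0 2.2 1.0
   vertex 3.6 0.6 3.4
  endloop
 endfacet
 facet normal 0.317 -0.497 -0.807
  outer loop
   vertex 3.8 3.0 2.0
   vertex 3.6 0.6 3.4
   vertex 0.0 2.2 1.0
  endloop
 endfacet
 facet normal 0.928 -0.242 -0.282
  outer loop
   vertex 3.8 3.0 2.0
   vertex 4.0 2.6 3.0
   vertex 3.6 0.6 3.4
  endloop
 endfacet
 facet normal -0.283 0.887 0.366
  outer loop
   vertex 3.8 3.0 2.0
   vertex 0.0 2.2 1.0
   vertex 1.0 1.2 4.2
  endloop
 endfacet
 facet normal -0.250 0.881 0.402
  outer loop
   vertex 3.8 3.0 2.0
   vertex 1.0 1.2 4.2
   vertex 4.0 2.6 3.0
  endloop
 endfacet
 facet normal 0.707 0.000 0.707
  outer loop
   vertex 3.2 1.4 3.8
   vertex 3.6 0.6 3.4
   vertex 4.0 2.6 3.0
  endloop
 endfacet
 facet normal 0.111 0.499 0.859
  outer loop
   vertex 3.2 1.4 3.8
   vertex 4.0 2.6 3.0
   vertex 1.0 1.2 4.2
  endloop
 endfacet
 facet normal 0.198 -0.357 0.913
  outer loop
   vertex 3.2 1.4 3.8
   vertex 1.0 1.2 4.2
   vertex 3.6 0.6 3.4
  endloop
 endfacet
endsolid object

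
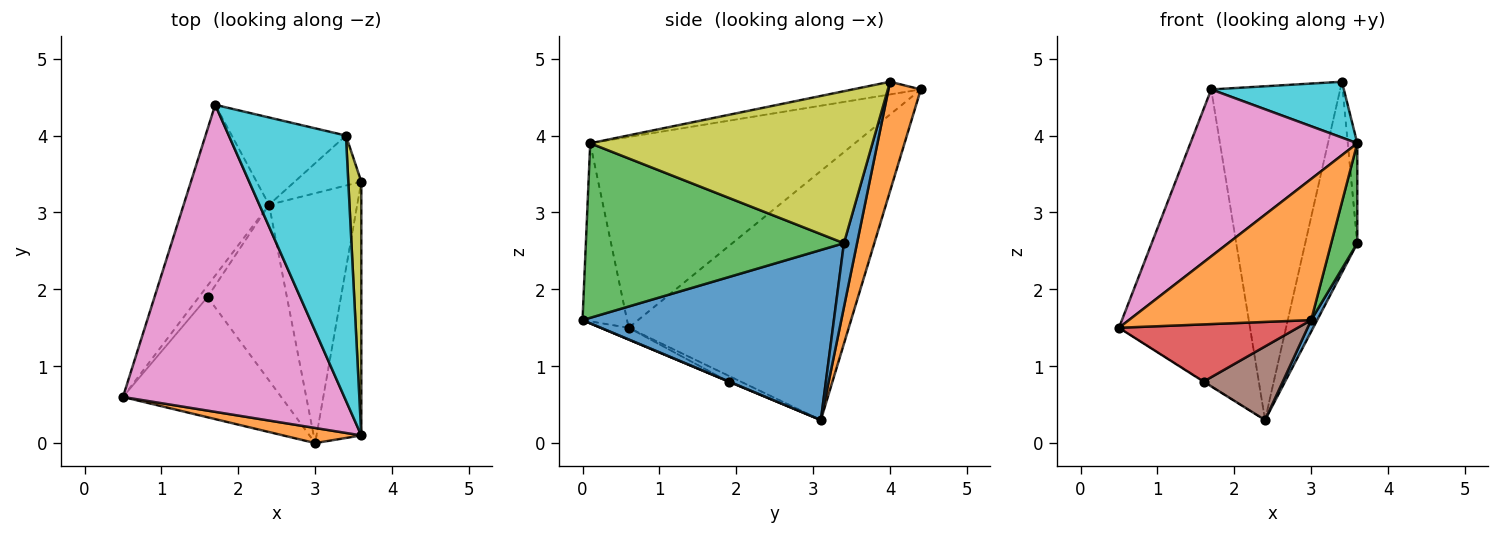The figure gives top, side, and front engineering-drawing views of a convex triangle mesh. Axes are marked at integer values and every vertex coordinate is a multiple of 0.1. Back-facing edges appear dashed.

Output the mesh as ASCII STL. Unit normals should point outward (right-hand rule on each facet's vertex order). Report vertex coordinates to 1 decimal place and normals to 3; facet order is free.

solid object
 facet normal 0.888 -0.021 -0.460
  outer loop
   vertex 2.4 3.1 0.3
   vertex 3.6 3.4 2.6
   vertex 3.0 0.0 1.6
  endloop
 endfacet
 facet normal -0.236 -0.966 0.104
  outer loop
   vertex 3.6 0.1 3.9
   vertex 0.5 0.6 1.5
   vertex 3.0 0.0 1.6
  endloop
 endfacet
 facet normal 0.964 -0.097 -0.247
  outer loop
   vertex 3.6 0.1 3.9
   vertex 3.0 0.0 1.6
   vertex 3.6 3.4 2.6
  endloop
 endfacet
 facet normal -0.067 -0.429 -0.901
  outer loop
   vertex 1.6 1.9 0.8
   vertex 3.0 0.0 1.6
   vertex 0.5 0.6 1.5
  endloop
 endfacet
 facet normal -0.561 0.030 -0.827
  outer loop
   vertex 1.6 1.9 0.8
   vertex 0.5 0.6 1.5
   vertex 2.4 3.1 0.3
  endloop
 endfacet
 facet normal 0.003 -0.386 -0.922
  outer loop
   vertex 1.6 1.9 0.8
   vertex 2.4 3.1 0.3
   vertex 3.0 0.0 1.6
  endloop
 endfacet
 facet normal -0.604 -0.381 0.700
  outer loop
   vertex 1.7 4.4 4.6
   vertex 0.5 0.6 1.5
   vertex 3.6 0.1 3.9
  endloop
 endfacet
 facet normal -0.824 0.491 -0.283
  outer loop
   vertex 1.7 4.4 4.6
   vertex 2.4 3.1 0.3
   vertex 0.5 0.6 1.5
  endloop
 endfacet
 facet normal 0.996 0.034 0.085
  outer loop
   vertex 3.4 4.0 4.7
   vertex 3.6 0.1 3.9
   vertex 3.6 3.4 2.6
  endloop
 endfacet
 facet normal -0.105 -0.205 0.973
  outer loop
   vertex 3.4 4.0 4.7
   vertex 1.7 4.4 4.6
   vertex 3.6 0.1 3.9
  endloop
 endfacet
 facet normal 0.237 0.940 -0.246
  outer loop
   vertex 3.4 4.0 4.7
   vertex 3.6 3.4 2.6
   vertex 2.4 3.1 0.3
  endloop
 endfacet
 facet normal 0.236 0.940 -0.246
  outer loop
   vertex 3.4 4.0 4.7
   vertex 2.4 3.1 0.3
   vertex 1.7 4.4 4.6
  endloop
 endfacet
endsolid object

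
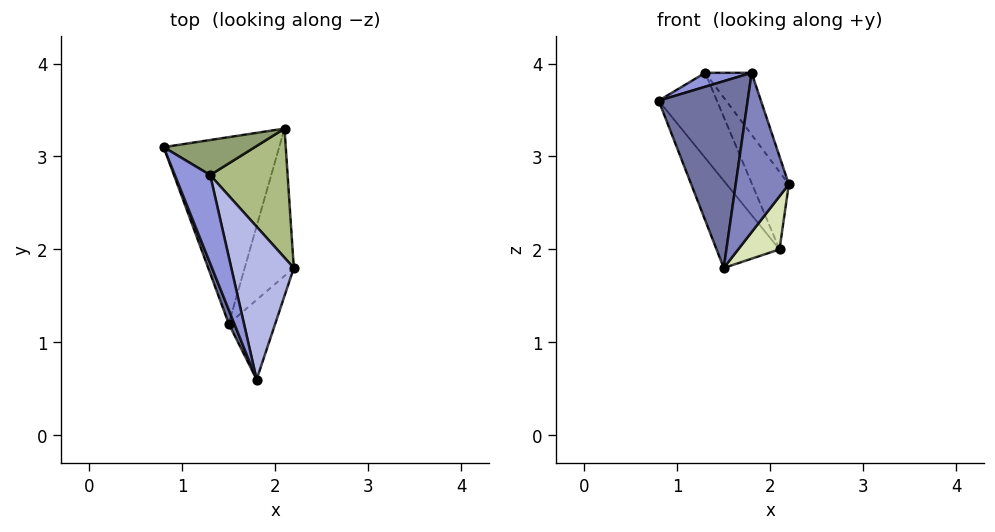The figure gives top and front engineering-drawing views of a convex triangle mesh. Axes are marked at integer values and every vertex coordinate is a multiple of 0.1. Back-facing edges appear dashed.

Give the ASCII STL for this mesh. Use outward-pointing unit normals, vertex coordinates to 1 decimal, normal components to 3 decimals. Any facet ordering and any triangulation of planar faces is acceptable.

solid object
 facet normal -0.929 -0.368 0.027
  outer loop
   vertex 1.5 1.2 1.8
   vertex 1.8 0.6 3.9
   vertex 0.8 3.1 3.6
  endloop
 endfacet
 facet normal 0.802 -0.535 -0.267
  outer loop
   vertex 1.5 1.2 1.8
   vertex 2.2 1.8 2.7
   vertex 1.8 0.6 3.9
  endloop
 endfacet
 facet normal -0.566 -0.129 0.814
  outer loop
   vertex 1.3 2.8 3.9
   vertex 0.8 3.1 3.6
   vertex 1.8 0.6 3.9
  endloop
 endfacet
 facet normal 0.856 0.194 0.480
  outer loop
   vertex 1.3 2.8 3.9
   vertex 1.8 0.6 3.9
   vertex 2.2 1.8 2.7
  endloop
 endfacet
 facet normal 0.310 0.879 0.362
  outer loop
   vertex 2.1 3.3 2.0
   vertex 0.8 3.1 3.6
   vertex 1.3 2.8 3.9
  endloop
 endfacet
 facet normal 0.864 0.259 0.432
  outer loop
   vertex 2.1 3.3 2.0
   vertex 1.3 2.8 3.9
   vertex 2.2 1.8 2.7
  endloop
 endfacet
 facet normal -0.763 0.274 -0.586
  outer loop
   vertex 2.1 3.3 2.0
   vertex 1.5 1.2 1.8
   vertex 0.8 3.1 3.6
  endloop
 endfacet
 facet normal 0.832 -0.188 -0.522
  outer loop
   vertex 2.1 3.3 2.0
   vertex 2.2 1.8 2.7
   vertex 1.5 1.2 1.8
  endloop
 endfacet
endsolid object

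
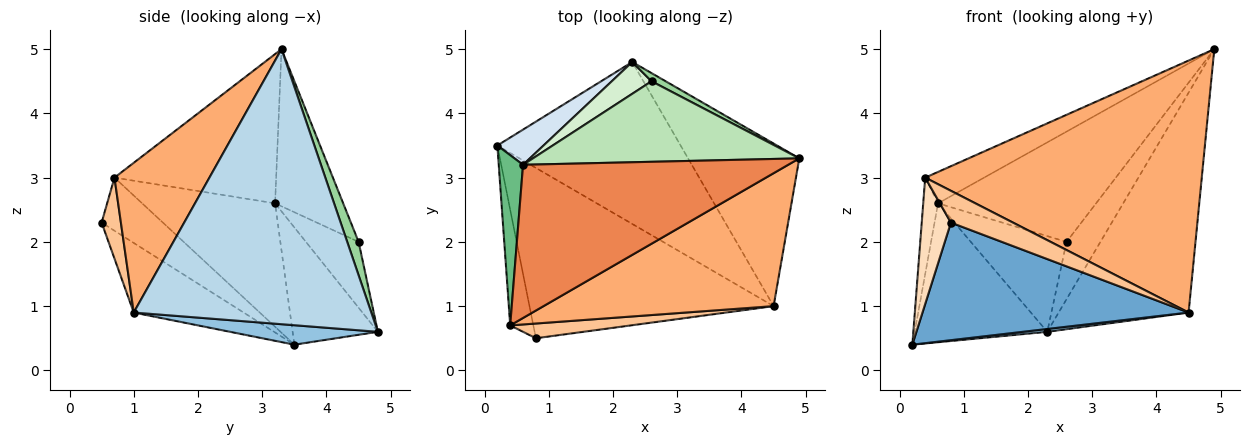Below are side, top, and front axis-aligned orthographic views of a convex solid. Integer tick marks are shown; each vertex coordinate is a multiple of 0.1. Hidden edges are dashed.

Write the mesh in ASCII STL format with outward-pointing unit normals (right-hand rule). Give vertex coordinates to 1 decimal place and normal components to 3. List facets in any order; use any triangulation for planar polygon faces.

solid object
 facet normal -0.228 -0.553 -0.801
  outer loop
   vertex 4.5 1.0 0.9
   vertex 0.8 0.5 2.3
   vertex 0.2 3.5 0.4
  endloop
 endfacet
 facet normal 0.105 -0.017 -0.994
  outer loop
   vertex 4.5 1.0 0.9
   vertex 0.2 3.5 0.4
   vertex 2.3 4.8 0.6
  endloop
 endfacet
 facet normal 0.827 0.452 -0.334
  outer loop
   vertex 4.5 1.0 0.9
   vertex 2.3 4.8 0.6
   vertex 4.9 3.3 5.0
  endloop
 endfacet
 facet normal -0.529 0.823 0.208
  outer loop
   vertex 0.6 3.2 2.6
   vertex 2.3 4.8 0.6
   vertex 0.2 3.5 0.4
  endloop
 endfacet
 facet normal -0.483 0.176 0.858
  outer loop
   vertex 0.4 0.7 3.0
   vertex 4.9 3.3 5.0
   vertex 0.6 3.2 2.6
  endloop
 endfacet
 facet normal 0.291 -0.846 0.446
  outer loop
   vertex 0.4 0.7 3.0
   vertex 4.5 1.0 0.9
   vertex 4.9 3.3 5.0
  endloop
 endfacet
 facet normal 0.271 -0.873 0.404
  outer loop
   vertex 0.4 0.7 3.0
   vertex 0.8 0.5 2.3
   vertex 4.5 1.0 0.9
  endloop
 endfacet
 facet normal -0.840 -0.400 -0.366
  outer loop
   vertex 0.4 0.7 3.0
   vertex 0.2 3.5 0.4
   vertex 0.8 0.5 2.3
  endloop
 endfacet
 facet normal -0.975 0.109 0.192
  outer loop
   vertex 0.4 0.7 3.0
   vertex 0.6 3.2 2.6
   vertex 0.2 3.5 0.4
  endloop
 endfacet
 facet normal 0.316 0.939 0.134
  outer loop
   vertex 2.6 4.5 2.0
   vertex 4.9 3.3 5.0
   vertex 2.3 4.8 0.6
  endloop
 endfacet
 facet normal -0.329 0.763 0.557
  outer loop
   vertex 2.6 4.5 2.0
   vertex 0.6 3.2 2.6
   vertex 4.9 3.3 5.0
  endloop
 endfacet
 facet normal -0.463 0.841 0.279
  outer loop
   vertex 2.6 4.5 2.0
   vertex 2.3 4.8 0.6
   vertex 0.6 3.2 2.6
  endloop
 endfacet
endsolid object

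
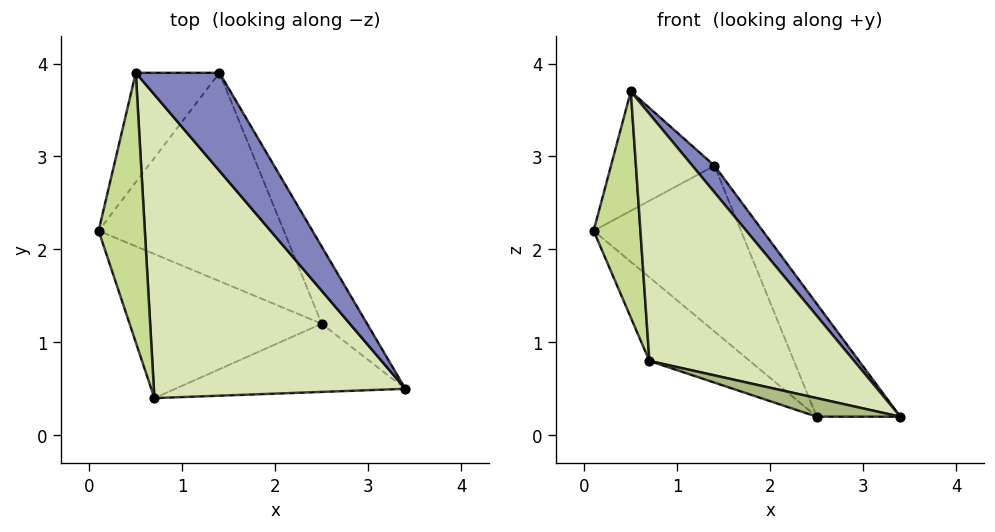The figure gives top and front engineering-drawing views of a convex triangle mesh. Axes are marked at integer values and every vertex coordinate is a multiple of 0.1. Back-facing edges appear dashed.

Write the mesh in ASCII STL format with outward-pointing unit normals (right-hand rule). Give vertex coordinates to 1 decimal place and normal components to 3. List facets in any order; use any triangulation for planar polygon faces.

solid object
 facet normal -0.515 0.632 -0.579
  outer loop
   vertex 0.5 3.9 3.7
   vertex 1.4 3.9 2.9
   vertex 0.1 2.2 2.2
  endloop
 endfacet
 facet normal 0.651 -0.199 0.733
  outer loop
   vertex 0.5 3.9 3.7
   vertex 3.4 0.5 0.2
   vertex 1.4 3.9 2.9
  endloop
 endfacet
 facet normal -0.366 0.579 -0.728
  outer loop
   vertex 2.5 1.2 0.2
   vertex 0.1 2.2 2.2
   vertex 1.4 3.9 2.9
  endloop
 endfacet
 facet normal 0.540 0.695 -0.475
  outer loop
   vertex 2.5 1.2 0.2
   vertex 1.4 3.9 2.9
   vertex 3.4 0.5 0.2
  endloop
 endfacet
 facet normal -0.455 0.447 -0.770
  outer loop
   vertex 0.7 0.4 0.8
   vertex 0.1 2.2 2.2
   vertex 2.5 1.2 0.2
  endloop
 endfacet
 facet normal -0.200 -0.258 -0.945
  outer loop
   vertex 0.7 0.4 0.8
   vertex 2.5 1.2 0.2
   vertex 3.4 0.5 0.2
  endloop
 endfacet
 facet normal -0.140 -0.636 0.759
  outer loop
   vertex 0.7 0.4 0.8
   vertex 0.5 3.9 3.7
   vertex 0.1 2.2 2.2
  endloop
 endfacet
 facet normal 0.192 -0.620 0.761
  outer loop
   vertex 0.7 0.4 0.8
   vertex 3.4 0.5 0.2
   vertex 0.5 3.9 3.7
  endloop
 endfacet
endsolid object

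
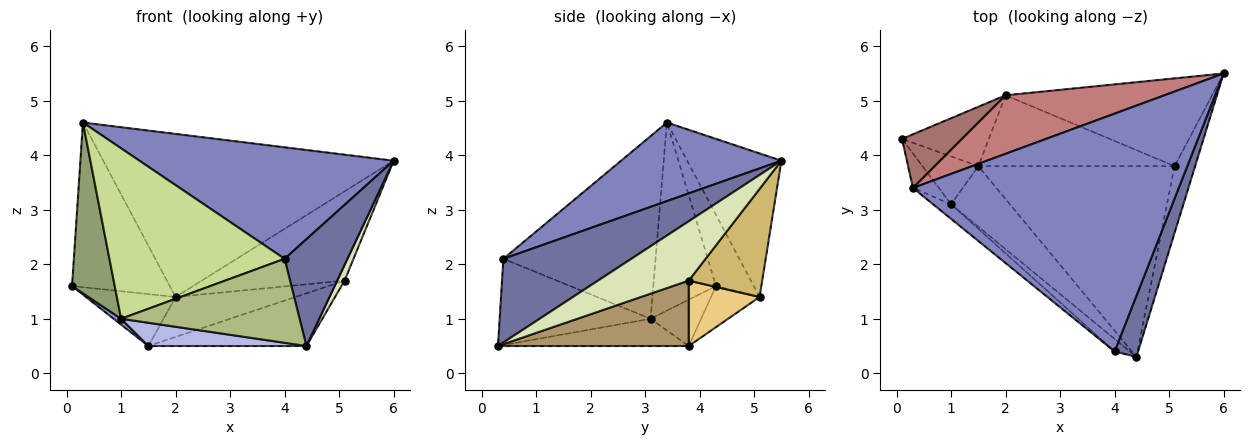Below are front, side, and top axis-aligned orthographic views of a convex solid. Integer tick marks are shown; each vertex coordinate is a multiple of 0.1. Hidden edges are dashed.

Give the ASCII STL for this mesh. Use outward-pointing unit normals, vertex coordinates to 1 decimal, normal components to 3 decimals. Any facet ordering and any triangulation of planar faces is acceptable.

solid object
 facet normal 0.870 -0.428 0.244
  outer loop
   vertex 4.0 0.4 2.1
   vertex 4.4 0.3 0.5
   vertex 6.0 5.5 3.9
  endloop
 endfacet
 facet normal 0.258 -0.410 0.875
  outer loop
   vertex 4.0 0.4 2.1
   vertex 6.0 5.5 3.9
   vertex 0.3 3.4 4.6
  endloop
 endfacet
 facet normal -0.636 -0.093 -0.766
  outer loop
   vertex 1.0 3.1 1.0
   vertex 0.1 4.3 1.6
   vertex 1.5 3.8 0.5
  endloop
 endfacet
 facet normal -0.397 -0.329 -0.857
  outer loop
   vertex 1.0 3.1 1.0
   vertex 1.5 3.8 0.5
   vertex 4.4 0.3 0.5
  endloop
 endfacet
 facet normal -0.821 -0.559 -0.113
  outer loop
   vertex 1.0 3.1 1.0
   vertex 0.3 3.4 4.6
   vertex 0.1 4.3 1.6
  endloop
 endfacet
 facet normal -0.641 -0.759 -0.113
  outer loop
   vertex 1.0 3.1 1.0
   vertex 4.4 0.3 0.5
   vertex 4.0 0.4 2.1
  endloop
 endfacet
 facet normal -0.654 -0.753 -0.064
  outer loop
   vertex 1.0 3.1 1.0
   vertex 4.0 0.4 2.1
   vertex 0.3 3.4 4.6
  endloop
 endfacet
 facet normal 0.942 -0.077 -0.326
  outer loop
   vertex 5.1 3.8 1.7
   vertex 6.0 5.5 3.9
   vertex 4.4 0.3 0.5
  endloop
 endfacet
 facet normal 0.306 0.253 -0.918
  outer loop
   vertex 5.1 3.8 1.7
   vertex 4.4 0.3 0.5
   vertex 1.5 3.8 0.5
  endloop
 endfacet
 facet normal 0.344 0.669 -0.658
  outer loop
   vertex 2.0 5.1 1.4
   vertex 6.0 5.5 3.9
   vertex 5.1 3.8 1.7
  endloop
 endfacet
 facet normal 0.279 0.472 -0.836
  outer loop
   vertex 2.0 5.1 1.4
   vertex 5.1 3.8 1.7
   vertex 1.5 3.8 0.5
  endloop
 endfacet
 facet normal -0.336 0.620 -0.709
  outer loop
   vertex 2.0 5.1 1.4
   vertex 1.5 3.8 0.5
   vertex 0.1 4.3 1.6
  endloop
 endfacet
 facet normal -0.345 0.892 0.291
  outer loop
   vertex 2.0 5.1 1.4
   vertex 0.1 4.3 1.6
   vertex 0.3 3.4 4.6
  endloop
 endfacet
 facet normal -0.292 0.900 0.323
  outer loop
   vertex 2.0 5.1 1.4
   vertex 0.3 3.4 4.6
   vertex 6.0 5.5 3.9
  endloop
 endfacet
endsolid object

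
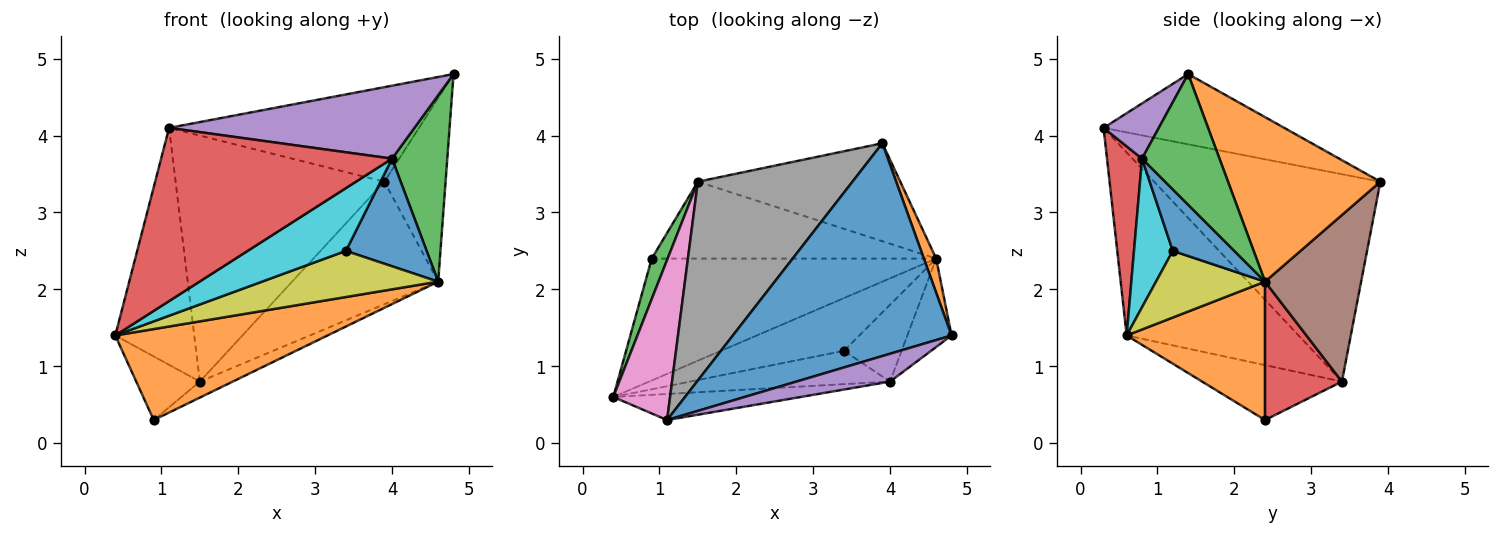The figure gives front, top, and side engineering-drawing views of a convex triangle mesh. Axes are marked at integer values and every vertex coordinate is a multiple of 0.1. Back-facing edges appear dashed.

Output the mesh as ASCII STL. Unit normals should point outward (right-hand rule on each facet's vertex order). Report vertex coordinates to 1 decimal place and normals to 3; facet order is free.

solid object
 facet normal -0.282 0.390 0.877
  outer loop
   vertex 1.1 0.3 4.1
   vertex 4.8 1.4 4.8
   vertex 3.9 3.9 3.4
  endloop
 endfacet
 facet normal 0.926 0.372 0.069
  outer loop
   vertex 4.6 2.4 2.1
   vertex 3.9 3.9 3.4
   vertex 4.8 1.4 4.8
  endloop
 endfacet
 facet normal 0.785 -0.560 -0.265
  outer loop
   vertex 4.0 0.8 3.7
   vertex 4.6 2.4 2.1
   vertex 4.8 1.4 4.8
  endloop
 endfacet
 facet normal 0.148 -0.978 -0.147
  outer loop
   vertex 4.0 0.8 3.7
   vertex 1.1 0.3 4.1
   vertex 0.4 0.6 1.4
  endloop
 endfacet
 facet normal 0.206 -0.914 0.349
  outer loop
   vertex 4.0 0.8 3.7
   vertex 4.8 1.4 4.8
   vertex 1.1 0.3 4.1
  endloop
 endfacet
 facet normal 0.457 0.695 -0.555
  outer loop
   vertex 1.5 3.4 0.8
   vertex 3.9 3.9 3.4
   vertex 4.6 2.4 2.1
  endloop
 endfacet
 facet normal -0.875 0.402 0.271
  outer loop
   vertex 1.5 3.4 0.8
   vertex 0.4 0.6 1.4
   vertex 1.1 0.3 4.1
  endloop
 endfacet
 facet normal -0.644 0.595 0.481
  outer loop
   vertex 1.5 3.4 0.8
   vertex 1.1 0.3 4.1
   vertex 3.9 3.9 3.4
  endloop
 endfacet
 facet normal 0.377 -0.610 -0.697
  outer loop
   vertex 3.4 1.2 2.5
   vertex 0.4 0.6 1.4
   vertex 4.6 2.4 2.1
  endloop
 endfacet
 facet normal 0.329 -0.834 -0.443
  outer loop
   vertex 3.4 1.2 2.5
   vertex 4.0 0.8 3.7
   vertex 0.4 0.6 1.4
  endloop
 endfacet
 facet normal 0.527 -0.692 -0.494
  outer loop
   vertex 3.4 1.2 2.5
   vertex 4.6 2.4 2.1
   vertex 4.0 0.8 3.7
  endloop
 endfacet
 facet normal 0.363 -0.557 -0.747
  outer loop
   vertex 0.9 2.4 0.3
   vertex 4.6 2.4 2.1
   vertex 0.4 0.6 1.4
  endloop
 endfacet
 facet normal -0.880 0.400 0.255
  outer loop
   vertex 0.9 2.4 0.3
   vertex 0.4 0.6 1.4
   vertex 1.5 3.4 0.8
  endloop
 endfacet
 facet normal 0.430 0.184 -0.884
  outer loop
   vertex 0.9 2.4 0.3
   vertex 1.5 3.4 0.8
   vertex 4.6 2.4 2.1
  endloop
 endfacet
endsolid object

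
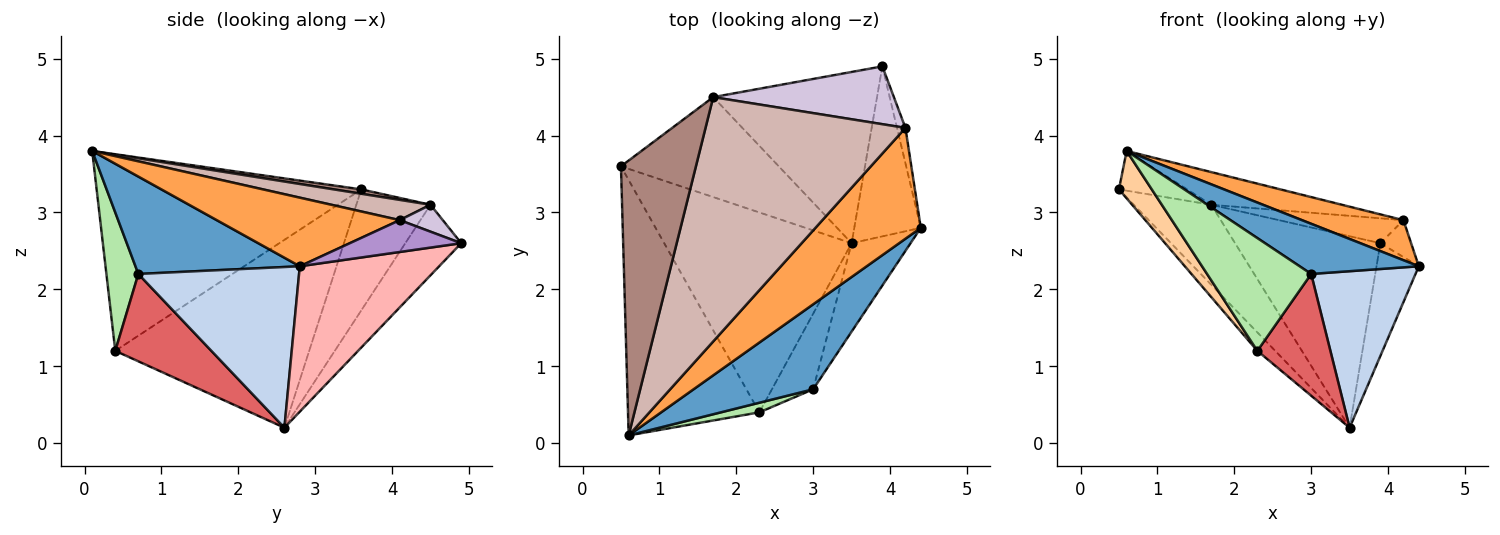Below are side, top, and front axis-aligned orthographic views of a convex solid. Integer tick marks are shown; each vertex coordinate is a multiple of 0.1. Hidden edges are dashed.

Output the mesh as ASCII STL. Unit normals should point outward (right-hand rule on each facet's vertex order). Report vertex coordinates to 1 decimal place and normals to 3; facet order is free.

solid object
 facet normal 0.574 -0.416 0.705
  outer loop
   vertex 3.0 0.7 2.2
   vertex 4.4 2.8 2.3
   vertex 0.6 0.1 3.8
  endloop
 endfacet
 facet normal 0.802 -0.520 -0.294
  outer loop
   vertex 3.0 0.7 2.2
   vertex 3.5 2.6 0.2
   vertex 4.4 2.8 2.3
  endloop
 endfacet
 facet normal 0.522 -0.290 0.802
  outer loop
   vertex 4.2 4.1 2.9
   vertex 0.6 0.1 3.8
   vertex 4.4 2.8 2.3
  endloop
 endfacet
 facet normal -0.827 -0.103 -0.553
  outer loop
   vertex 2.3 0.4 1.2
   vertex 0.6 0.1 3.8
   vertex 0.5 3.6 3.3
  endloop
 endfacet
 facet normal -0.707 0.065 -0.705
  outer loop
   vertex 2.3 0.4 1.2
   vertex 0.5 3.6 3.3
   vertex 3.5 2.6 0.2
  endloop
 endfacet
 facet normal 0.292 -0.953 0.081
  outer loop
   vertex 2.3 0.4 1.2
   vertex 3.0 0.7 2.2
   vertex 0.6 0.1 3.8
  endloop
 endfacet
 facet normal 0.745 -0.566 -0.352
  outer loop
   vertex 2.3 0.4 1.2
   vertex 3.5 2.6 0.2
   vertex 3.0 0.7 2.2
  endloop
 endfacet
 facet normal 0.877 0.266 -0.401
  outer loop
   vertex 3.9 4.9 2.6
   vertex 4.4 2.8 2.3
   vertex 3.5 2.6 0.2
  endloop
 endfacet
 facet normal 0.934 0.258 -0.247
  outer loop
   vertex 3.9 4.9 2.6
   vertex 4.2 4.1 2.9
   vertex 4.4 2.8 2.3
  endloop
 endfacet
 facet normal 0.136 0.392 0.910
  outer loop
   vertex 1.7 4.5 3.1
   vertex 4.2 4.1 2.9
   vertex 3.9 4.9 2.6
  endloop
 endfacet
 facet normal 0.058 0.143 0.988
  outer loop
   vertex 1.7 4.5 3.1
   vertex 0.5 3.6 3.3
   vertex 0.6 0.1 3.8
  endloop
 endfacet
 facet normal 0.100 0.132 0.986
  outer loop
   vertex 1.7 4.5 3.1
   vertex 0.6 0.1 3.8
   vertex 4.2 4.1 2.9
  endloop
 endfacet
 facet normal -0.514 0.536 -0.670
  outer loop
   vertex 1.7 4.5 3.1
   vertex 3.5 2.6 0.2
   vertex 0.5 3.6 3.3
  endloop
 endfacet
 facet normal -0.276 0.717 -0.641
  outer loop
   vertex 1.7 4.5 3.1
   vertex 3.9 4.9 2.6
   vertex 3.5 2.6 0.2
  endloop
 endfacet
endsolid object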